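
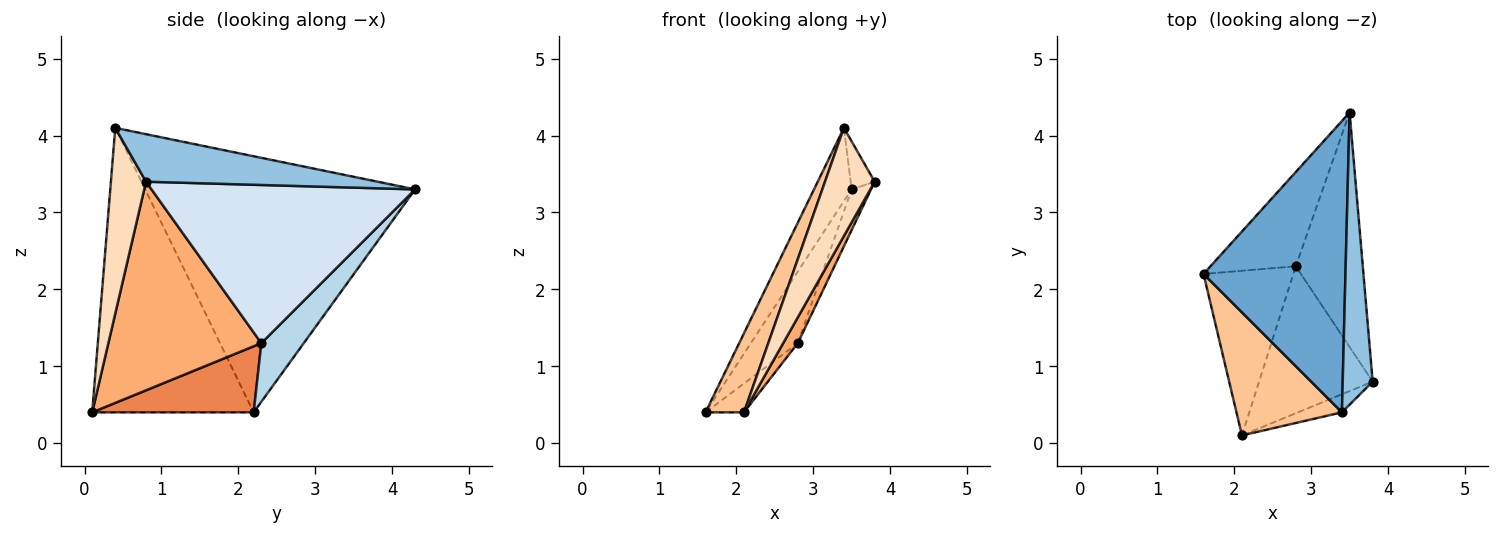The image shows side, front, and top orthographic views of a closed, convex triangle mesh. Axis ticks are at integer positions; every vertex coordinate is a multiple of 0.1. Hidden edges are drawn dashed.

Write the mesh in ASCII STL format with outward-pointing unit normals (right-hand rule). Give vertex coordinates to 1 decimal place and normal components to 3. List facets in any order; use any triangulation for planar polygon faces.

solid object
 facet normal -0.868 0.121 0.481
  outer loop
   vertex 3.4 0.4 4.1
   vertex 3.5 4.3 3.3
   vertex 1.6 2.2 0.4
  endloop
 endfacet
 facet normal 0.843 0.087 0.531
  outer loop
   vertex 3.4 0.4 4.1
   vertex 3.8 0.8 3.4
   vertex 3.5 4.3 3.3
  endloop
 endfacet
 facet normal 0.480 0.531 -0.699
  outer loop
   vertex 2.8 2.3 1.3
   vertex 1.6 2.2 0.4
   vertex 3.5 4.3 3.3
  endloop
 endfacet
 facet normal 0.919 0.068 -0.389
  outer loop
   vertex 2.8 2.3 1.3
   vertex 3.5 4.3 3.3
   vertex 3.8 0.8 3.4
  endloop
 endfacet
 facet normal 0.587 0.140 -0.798
  outer loop
   vertex 2.1 0.1 0.4
   vertex 1.6 2.2 0.4
   vertex 2.8 2.3 1.3
  endloop
 endfacet
 facet normal 0.875 -0.084 -0.476
  outer loop
   vertex 2.1 0.1 0.4
   vertex 2.8 2.3 1.3
   vertex 3.8 0.8 3.4
  endloop
 endfacet
 facet normal -0.915 -0.218 0.339
  outer loop
   vertex 2.1 0.1 0.4
   vertex 3.4 0.4 4.1
   vertex 1.6 2.2 0.4
  endloop
 endfacet
 facet normal 0.572 -0.809 -0.135
  outer loop
   vertex 2.1 0.1 0.4
   vertex 3.8 0.8 3.4
   vertex 3.4 0.4 4.1
  endloop
 endfacet
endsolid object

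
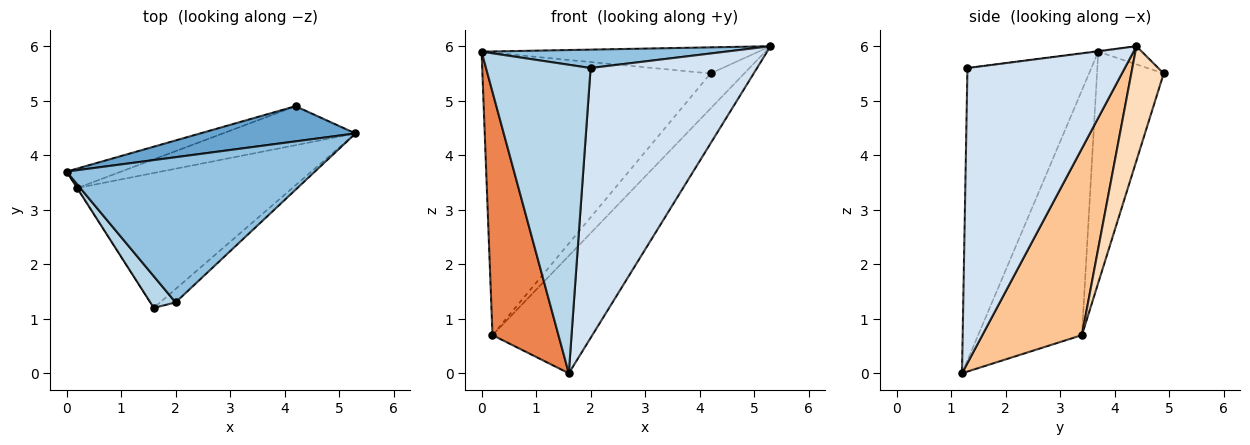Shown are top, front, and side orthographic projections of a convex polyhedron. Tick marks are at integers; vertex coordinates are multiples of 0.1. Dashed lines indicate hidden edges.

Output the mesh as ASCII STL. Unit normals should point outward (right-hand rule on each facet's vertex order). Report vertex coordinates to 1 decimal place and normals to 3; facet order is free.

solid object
 facet normal -0.093 0.594 0.799
  outer loop
   vertex 4.2 4.9 5.5
   vertex 0.0 3.7 5.9
   vertex 5.3 4.4 6.0
  endloop
 endfacet
 facet normal -0.002 -0.126 0.992
  outer loop
   vertex 2.0 1.3 5.6
   vertex 5.3 4.4 6.0
   vertex 0.0 3.7 5.9
  endloop
 endfacet
 facet normal -0.762 -0.644 0.066
  outer loop
   vertex 2.0 1.3 5.6
   vertex 0.0 3.7 5.9
   vertex 1.6 1.2 0.0
  endloop
 endfacet
 facet normal 0.687 -0.726 -0.036
  outer loop
   vertex 2.0 1.3 5.6
   vertex 1.6 1.2 0.0
   vertex 5.3 4.4 6.0
  endloop
 endfacet
 facet normal -0.844 -0.537 -0.002
  outer loop
   vertex 0.2 3.4 0.7
   vertex 1.6 1.2 0.0
   vertex 0.0 3.7 5.9
  endloop
 endfacet
 facet normal -0.280 0.958 -0.066
  outer loop
   vertex 0.2 3.4 0.7
   vertex 0.0 3.7 5.9
   vertex 4.2 4.9 5.5
  endloop
 endfacet
 facet normal 0.548 0.549 -0.631
  outer loop
   vertex 0.2 3.4 0.7
   vertex 5.3 4.4 6.0
   vertex 1.6 1.2 0.0
  endloop
 endfacet
 facet normal 0.540 0.562 -0.626
  outer loop
   vertex 0.2 3.4 0.7
   vertex 4.2 4.9 5.5
   vertex 5.3 4.4 6.0
  endloop
 endfacet
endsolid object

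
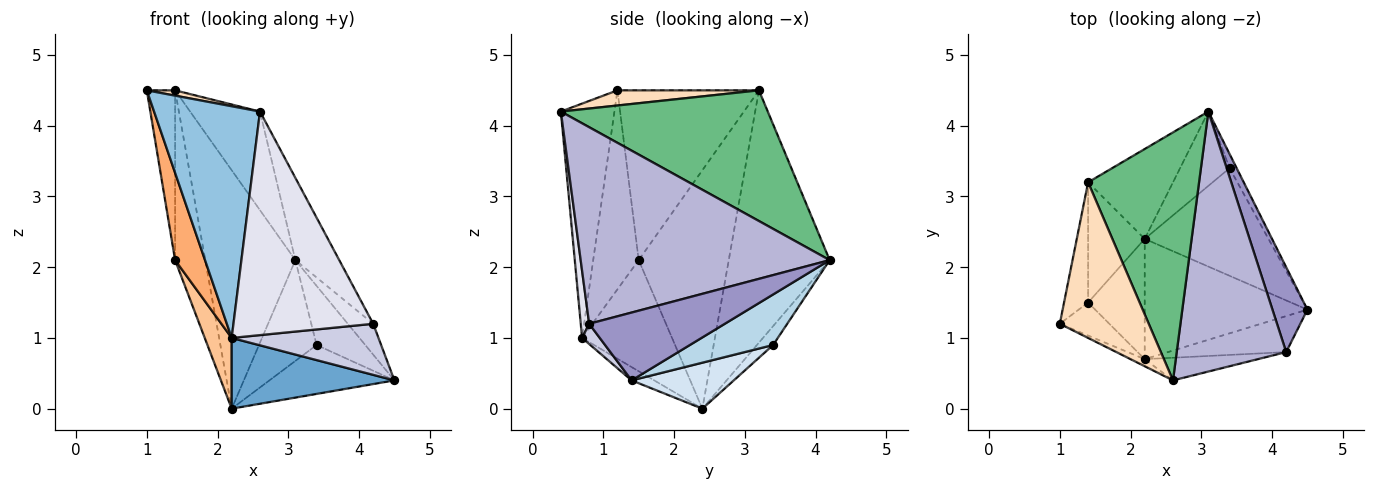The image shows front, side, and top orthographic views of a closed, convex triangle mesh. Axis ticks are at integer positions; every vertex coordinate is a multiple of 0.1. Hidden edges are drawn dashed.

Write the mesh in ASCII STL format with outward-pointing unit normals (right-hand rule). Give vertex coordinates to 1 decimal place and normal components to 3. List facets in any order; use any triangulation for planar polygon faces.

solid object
 facet normal -0.070 -0.506 -0.860
  outer loop
   vertex 2.2 0.7 1.0
   vertex 2.2 2.4 0.0
   vertex 4.5 1.4 0.4
  endloop
 endfacet
 facet normal -0.451 -0.892 -0.027
  outer loop
   vertex 2.6 0.4 4.2
   vertex 1.0 1.2 4.5
   vertex 2.2 0.7 1.0
  endloop
 endfacet
 facet normal 0.857 0.501 -0.120
  outer loop
   vertex 3.4 3.4 0.9
   vertex 3.1 4.2 2.1
   vertex 4.5 1.4 0.4
  endloop
 endfacet
 facet normal 0.320 0.392 -0.862
  outer loop
   vertex 3.4 3.4 0.9
   vertex 4.5 1.4 0.4
   vertex 2.2 2.4 0.0
  endloop
 endfacet
 facet normal -0.220 0.785 -0.579
  outer loop
   vertex 3.4 3.4 0.9
   vertex 2.2 2.4 0.0
   vertex 3.1 4.2 2.1
  endloop
 endfacet
 facet normal -0.818 -0.538 -0.204
  outer loop
   vertex 1.4 1.5 2.1
   vertex 2.2 0.7 1.0
   vertex 1.0 1.2 4.5
  endloop
 endfacet
 facet normal -0.861 -0.258 -0.439
  outer loop
   vertex 1.4 1.5 2.1
   vertex 2.2 2.4 0.0
   vertex 2.2 0.7 1.0
  endloop
 endfacet
 facet normal 0.168 -0.034 0.985
  outer loop
   vertex 1.4 3.2 4.5
   vertex 1.0 1.2 4.5
   vertex 2.6 0.4 4.2
  endloop
 endfacet
 facet normal 0.738 0.249 0.627
  outer loop
   vertex 1.4 3.2 4.5
   vertex 2.6 0.4 4.2
   vertex 3.1 4.2 2.1
  endloop
 endfacet
 facet normal -0.971 0.194 -0.138
  outer loop
   vertex 1.4 3.2 4.5
   vertex 1.4 1.5 2.1
   vertex 1.0 1.2 4.5
  endloop
 endfacet
 facet normal -0.724 0.646 -0.243
  outer loop
   vertex 1.4 3.2 4.5
   vertex 3.1 4.2 2.1
   vertex 2.2 2.4 0.0
  endloop
 endfacet
 facet normal -0.925 0.310 -0.220
  outer loop
   vertex 1.4 3.2 4.5
   vertex 2.2 2.4 0.0
   vertex 1.4 1.5 2.1
  endloop
 endfacet
 facet normal 0.877 0.164 0.452
  outer loop
   vertex 4.2 0.8 1.2
   vertex 4.5 1.4 0.4
   vertex 3.1 4.2 2.1
  endloop
 endfacet
 facet normal 0.864 0.152 0.481
  outer loop
   vertex 4.2 0.8 1.2
   vertex 3.1 4.2 2.1
   vertex 2.6 0.4 4.2
  endloop
 endfacet
 facet normal 0.098 -0.813 -0.573
  outer loop
   vertex 4.2 0.8 1.2
   vertex 2.2 0.7 1.0
   vertex 4.5 1.4 0.4
  endloop
 endfacet
 facet normal 0.060 -0.993 -0.101
  outer loop
   vertex 4.2 0.8 1.2
   vertex 2.6 0.4 4.2
   vertex 2.2 0.7 1.0
  endloop
 endfacet
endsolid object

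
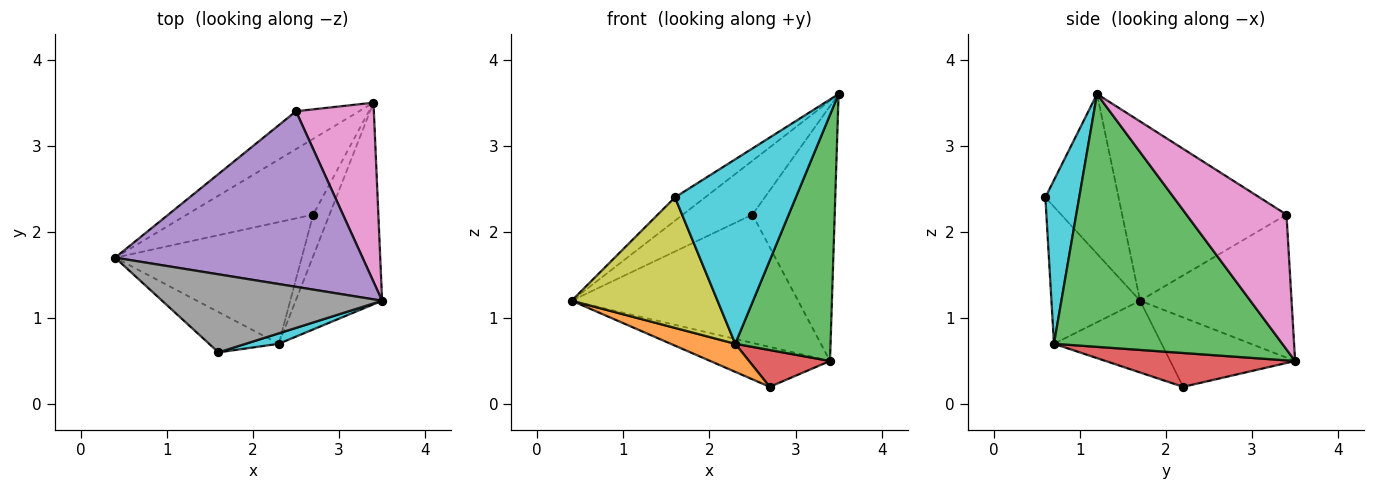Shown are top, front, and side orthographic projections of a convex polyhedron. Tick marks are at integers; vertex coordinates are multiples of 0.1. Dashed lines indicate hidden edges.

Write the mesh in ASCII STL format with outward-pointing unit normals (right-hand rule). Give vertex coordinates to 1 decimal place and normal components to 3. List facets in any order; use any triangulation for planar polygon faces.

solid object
 facet normal -0.437 0.419 -0.796
  outer loop
   vertex 2.7 2.2 0.2
   vertex 0.4 1.7 1.2
   vertex 3.4 3.5 0.5
  endloop
 endfacet
 facet normal -0.351 -0.211 -0.912
  outer loop
   vertex 2.3 0.7 0.7
   vertex 0.4 1.7 1.2
   vertex 2.7 2.2 0.2
  endloop
 endfacet
 facet normal 0.880 -0.367 -0.301
  outer loop
   vertex 2.3 0.7 0.7
   vertex 3.4 3.5 0.5
   vertex 3.5 1.2 3.6
  endloop
 endfacet
 facet normal 0.841 -0.359 -0.405
  outer loop
   vertex 2.3 0.7 0.7
   vertex 2.7 2.2 0.2
   vertex 3.4 3.5 0.5
  endloop
 endfacet
 facet normal -0.569 0.241 0.786
  outer loop
   vertex 2.5 3.4 2.2
   vertex 0.4 1.7 1.2
   vertex 3.5 1.2 3.6
  endloop
 endfacet
 facet normal -0.540 0.807 -0.238
  outer loop
   vertex 2.5 3.4 2.2
   vertex 3.4 3.5 0.5
   vertex 0.4 1.7 1.2
  endloop
 endfacet
 facet normal 0.705 0.580 0.408
  outer loop
   vertex 2.5 3.4 2.2
   vertex 3.5 1.2 3.6
   vertex 3.4 3.5 0.5
  endloop
 endfacet
 facet normal -0.571 0.235 0.787
  outer loop
   vertex 1.6 0.6 2.4
   vertex 3.5 1.2 3.6
   vertex 0.4 1.7 1.2
  endloop
 endfacet
 facet normal -0.502 -0.826 -0.255
  outer loop
   vertex 1.6 0.6 2.4
   vertex 0.4 1.7 1.2
   vertex 2.3 0.7 0.7
  endloop
 endfacet
 facet normal 0.269 -0.962 0.054
  outer loop
   vertex 1.6 0.6 2.4
   vertex 2.3 0.7 0.7
   vertex 3.5 1.2 3.6
  endloop
 endfacet
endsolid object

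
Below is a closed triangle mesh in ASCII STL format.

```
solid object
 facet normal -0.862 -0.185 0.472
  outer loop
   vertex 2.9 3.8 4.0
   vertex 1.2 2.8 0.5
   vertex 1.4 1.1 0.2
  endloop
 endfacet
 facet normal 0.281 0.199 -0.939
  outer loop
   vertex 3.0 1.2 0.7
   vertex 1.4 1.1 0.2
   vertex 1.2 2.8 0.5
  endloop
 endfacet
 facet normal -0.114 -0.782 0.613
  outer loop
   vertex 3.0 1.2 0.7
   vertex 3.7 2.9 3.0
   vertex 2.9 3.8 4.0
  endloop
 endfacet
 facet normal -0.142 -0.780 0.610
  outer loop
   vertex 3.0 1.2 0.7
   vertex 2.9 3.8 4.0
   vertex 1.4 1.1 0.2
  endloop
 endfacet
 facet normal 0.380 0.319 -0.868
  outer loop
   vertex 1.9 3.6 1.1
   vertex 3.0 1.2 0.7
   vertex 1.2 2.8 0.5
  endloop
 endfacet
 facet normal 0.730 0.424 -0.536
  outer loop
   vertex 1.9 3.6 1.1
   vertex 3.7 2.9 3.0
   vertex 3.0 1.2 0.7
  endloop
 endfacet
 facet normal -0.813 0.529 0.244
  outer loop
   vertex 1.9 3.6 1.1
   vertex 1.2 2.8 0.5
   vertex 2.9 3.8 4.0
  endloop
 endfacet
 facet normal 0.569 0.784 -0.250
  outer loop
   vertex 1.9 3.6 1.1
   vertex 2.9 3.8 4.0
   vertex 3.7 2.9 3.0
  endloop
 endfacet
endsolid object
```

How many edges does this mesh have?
12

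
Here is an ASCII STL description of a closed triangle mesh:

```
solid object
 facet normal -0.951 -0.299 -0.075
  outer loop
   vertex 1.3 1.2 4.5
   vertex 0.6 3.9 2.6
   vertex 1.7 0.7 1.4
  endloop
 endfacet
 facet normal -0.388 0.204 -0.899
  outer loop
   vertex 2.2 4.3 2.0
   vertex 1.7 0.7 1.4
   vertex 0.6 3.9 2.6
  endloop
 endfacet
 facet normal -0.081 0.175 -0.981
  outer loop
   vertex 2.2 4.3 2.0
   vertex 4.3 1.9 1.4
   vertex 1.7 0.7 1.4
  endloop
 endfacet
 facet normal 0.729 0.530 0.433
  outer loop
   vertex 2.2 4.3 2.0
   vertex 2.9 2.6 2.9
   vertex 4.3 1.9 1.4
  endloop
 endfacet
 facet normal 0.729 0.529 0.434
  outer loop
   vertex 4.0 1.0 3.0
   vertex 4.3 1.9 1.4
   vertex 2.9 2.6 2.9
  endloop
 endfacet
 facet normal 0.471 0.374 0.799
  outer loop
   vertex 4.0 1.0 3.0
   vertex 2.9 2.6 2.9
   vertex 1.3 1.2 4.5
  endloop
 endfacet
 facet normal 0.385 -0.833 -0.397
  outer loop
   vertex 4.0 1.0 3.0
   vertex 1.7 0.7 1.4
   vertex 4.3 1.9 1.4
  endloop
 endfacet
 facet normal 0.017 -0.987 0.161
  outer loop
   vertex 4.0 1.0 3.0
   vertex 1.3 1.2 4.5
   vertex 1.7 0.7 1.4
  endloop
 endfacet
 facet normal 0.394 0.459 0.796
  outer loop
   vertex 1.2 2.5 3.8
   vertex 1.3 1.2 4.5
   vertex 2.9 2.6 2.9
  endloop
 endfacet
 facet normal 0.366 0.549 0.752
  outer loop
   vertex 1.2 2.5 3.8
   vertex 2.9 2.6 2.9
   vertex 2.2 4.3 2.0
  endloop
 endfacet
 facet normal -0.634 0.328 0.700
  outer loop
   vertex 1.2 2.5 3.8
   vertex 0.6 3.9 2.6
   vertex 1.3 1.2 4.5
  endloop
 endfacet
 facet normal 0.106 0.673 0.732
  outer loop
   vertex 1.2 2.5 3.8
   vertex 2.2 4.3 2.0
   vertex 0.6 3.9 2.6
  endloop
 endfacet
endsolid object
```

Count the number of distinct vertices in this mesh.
8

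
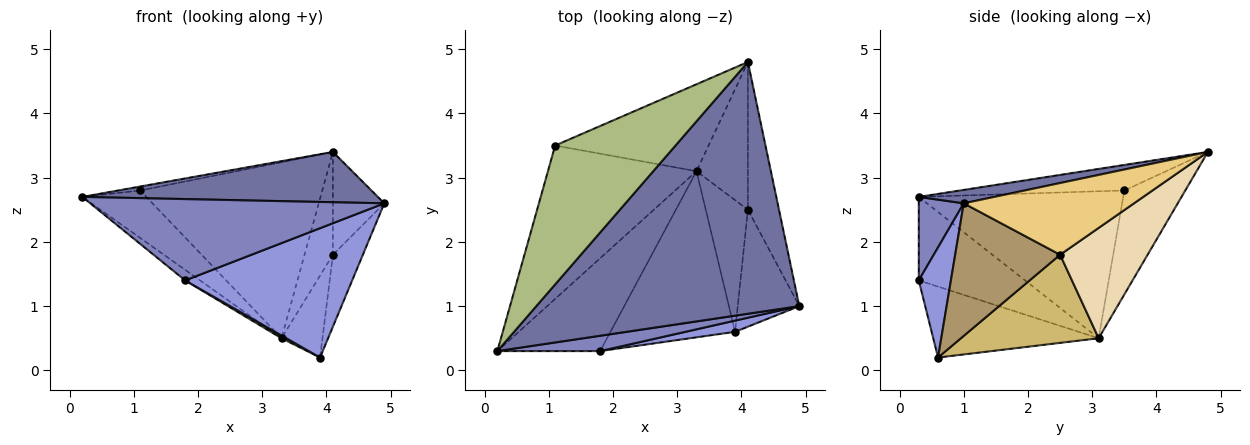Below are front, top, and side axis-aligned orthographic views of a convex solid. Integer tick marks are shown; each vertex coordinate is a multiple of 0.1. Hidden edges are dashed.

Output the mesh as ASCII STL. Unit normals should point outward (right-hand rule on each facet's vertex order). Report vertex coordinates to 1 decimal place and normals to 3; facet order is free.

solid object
 facet normal 0.050 -0.196 0.979
  outer loop
   vertex 4.1 4.8 3.4
   vertex 0.2 0.3 2.7
   vertex 4.9 1.0 2.6
  endloop
 endfacet
 facet normal 0.149 -0.972 0.183
  outer loop
   vertex 1.8 0.3 1.4
   vertex 4.9 1.0 2.6
   vertex 0.2 0.3 2.7
  endloop
 endfacet
 facet normal 0.188 -0.978 0.085
  outer loop
   vertex 1.8 0.3 1.4
   vertex 3.9 0.6 0.2
   vertex 4.9 1.0 2.6
  endloop
 endfacet
 facet normal -0.628 0.088 -0.773
  outer loop
   vertex 1.8 0.3 1.4
   vertex 0.2 0.3 2.7
   vertex 3.3 3.1 0.5
  endloop
 endfacet
 facet normal -0.495 -0.014 -0.869
  outer loop
   vertex 1.8 0.3 1.4
   vertex 3.3 3.1 0.5
   vertex 3.9 0.6 0.2
  endloop
 endfacet
 facet normal -0.208 0.028 0.978
  outer loop
   vertex 1.1 3.5 2.8
   vertex 0.2 0.3 2.7
   vertex 4.1 4.8 3.4
  endloop
 endfacet
 facet normal -0.687 0.215 -0.694
  outer loop
   vertex 1.1 3.5 2.8
   vertex 3.3 3.1 0.5
   vertex 0.2 0.3 2.7
  endloop
 endfacet
 facet normal -0.287 0.859 -0.424
  outer loop
   vertex 1.1 3.5 2.8
   vertex 4.1 4.8 3.4
   vertex 3.3 3.1 0.5
  endloop
 endfacet
 facet normal 0.878 0.251 -0.408
  outer loop
   vertex 4.1 2.5 1.8
   vertex 4.9 1.0 2.6
   vertex 3.9 0.6 0.2
  endloop
 endfacet
 facet normal 0.871 0.259 -0.417
  outer loop
   vertex 4.1 2.5 1.8
   vertex 3.9 0.6 0.2
   vertex 3.3 3.1 0.5
  endloop
 endfacet
 facet normal 0.884 0.267 -0.384
  outer loop
   vertex 4.1 2.5 1.8
   vertex 4.1 4.8 3.4
   vertex 4.9 1.0 2.6
  endloop
 endfacet
 facet normal 0.870 0.282 -0.405
  outer loop
   vertex 4.1 2.5 1.8
   vertex 3.3 3.1 0.5
   vertex 4.1 4.8 3.4
  endloop
 endfacet
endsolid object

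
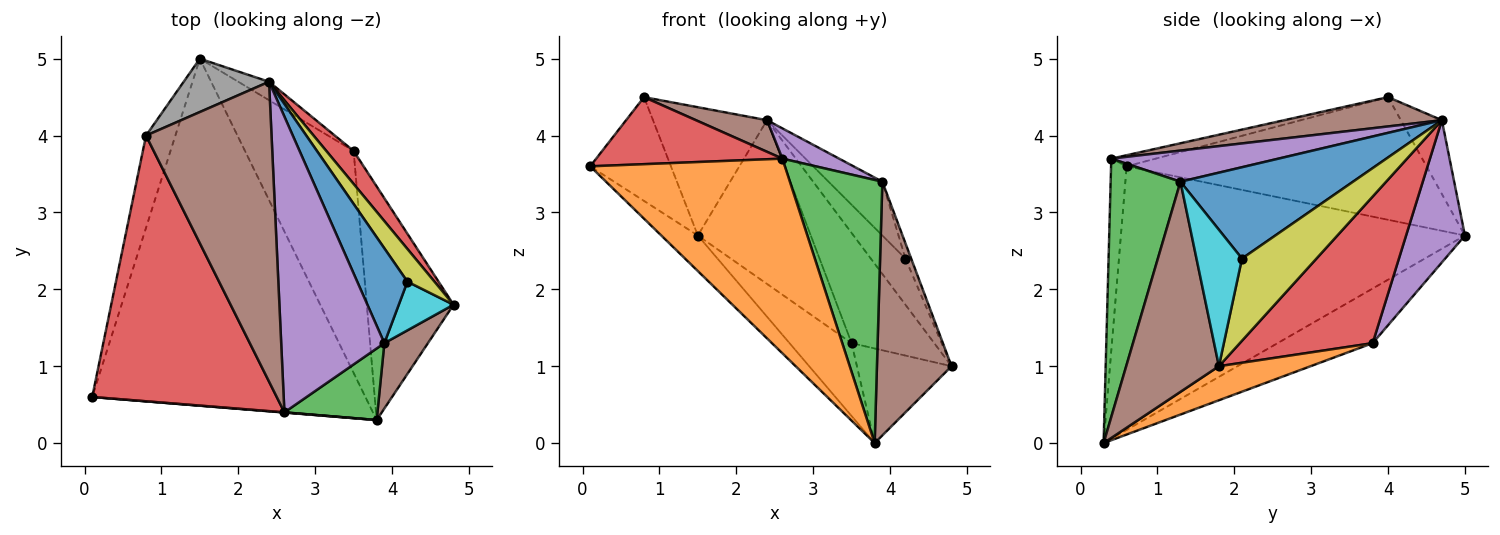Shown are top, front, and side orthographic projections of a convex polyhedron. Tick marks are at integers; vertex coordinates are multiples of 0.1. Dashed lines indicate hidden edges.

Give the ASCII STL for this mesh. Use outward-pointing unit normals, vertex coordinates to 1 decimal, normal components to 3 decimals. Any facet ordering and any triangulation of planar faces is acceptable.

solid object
 facet normal -0.692 0.073 -0.718
  outer loop
   vertex 3.8 0.3 0.0
   vertex 0.1 0.6 3.6
   vertex 1.5 5.0 2.7
  endloop
 endfacet
 facet normal 0.342 0.353 -0.871
  outer loop
   vertex 3.5 3.8 1.3
   vertex 4.8 1.8 1.0
   vertex 3.8 0.3 0.0
  endloop
 endfacet
 facet normal -0.431 0.281 -0.857
  outer loop
   vertex 3.5 3.8 1.3
   vertex 3.8 0.3 0.0
   vertex 1.5 5.0 2.7
  endloop
 endfacet
 facet normal 0.839 0.522 0.156
  outer loop
   vertex 3.5 3.8 1.3
   vertex 2.4 4.7 4.2
   vertex 4.8 1.8 1.0
  endloop
 endfacet
 facet normal 0.460 0.882 -0.099
  outer loop
   vertex 3.5 3.8 1.3
   vertex 1.5 5.0 2.7
   vertex 2.4 4.7 4.2
  endloop
 endfacet
 facet normal 0.769 -0.619 0.159
  outer loop
   vertex 3.9 1.3 3.4
   vertex 3.8 0.3 0.0
   vertex 4.8 1.8 1.0
  endloop
 endfacet
 facet normal -0.941 0.253 -0.225
  outer loop
   vertex 0.8 4.0 4.5
   vertex 1.5 5.0 2.7
   vertex 0.1 0.6 3.6
  endloop
 endfacet
 facet normal -0.315 0.876 0.364
  outer loop
   vertex 0.8 4.0 4.5
   vertex 2.4 4.7 4.2
   vertex 1.5 5.0 2.7
  endloop
 endfacet
 facet normal 0.869 0.404 0.286
  outer loop
   vertex 4.2 2.1 2.4
   vertex 4.8 1.8 1.0
   vertex 2.4 4.7 4.2
  endloop
 endfacet
 facet normal 0.922 0.117 0.370
  outer loop
   vertex 4.2 2.1 2.4
   vertex 3.9 1.3 3.4
   vertex 4.8 1.8 1.0
  endloop
 endfacet
 facet normal 0.845 0.264 0.465
  outer loop
   vertex 4.2 2.1 2.4
   vertex 2.4 4.7 4.2
   vertex 3.9 1.3 3.4
  endloop
 endfacet
 facet normal -0.080 -0.997 0.001
  outer loop
   vertex 2.6 0.4 3.7
   vertex 0.1 0.6 3.6
   vertex 3.8 0.3 0.0
  endloop
 endfacet
 facet normal 0.589 -0.780 0.212
  outer loop
   vertex 2.6 0.4 3.7
   vertex 3.8 0.3 0.0
   vertex 3.9 1.3 3.4
  endloop
 endfacet
 facet normal -0.058 -0.244 0.968
  outer loop
   vertex 2.6 0.4 3.7
   vertex 0.8 4.0 4.5
   vertex 0.1 0.6 3.6
  endloop
 endfacet
 facet normal 0.287 -0.097 0.953
  outer loop
   vertex 2.6 0.4 3.7
   vertex 3.9 1.3 3.4
   vertex 2.4 4.7 4.2
  endloop
 endfacet
 facet normal 0.226 -0.102 0.969
  outer loop
   vertex 2.6 0.4 3.7
   vertex 2.4 4.7 4.2
   vertex 0.8 4.0 4.5
  endloop
 endfacet
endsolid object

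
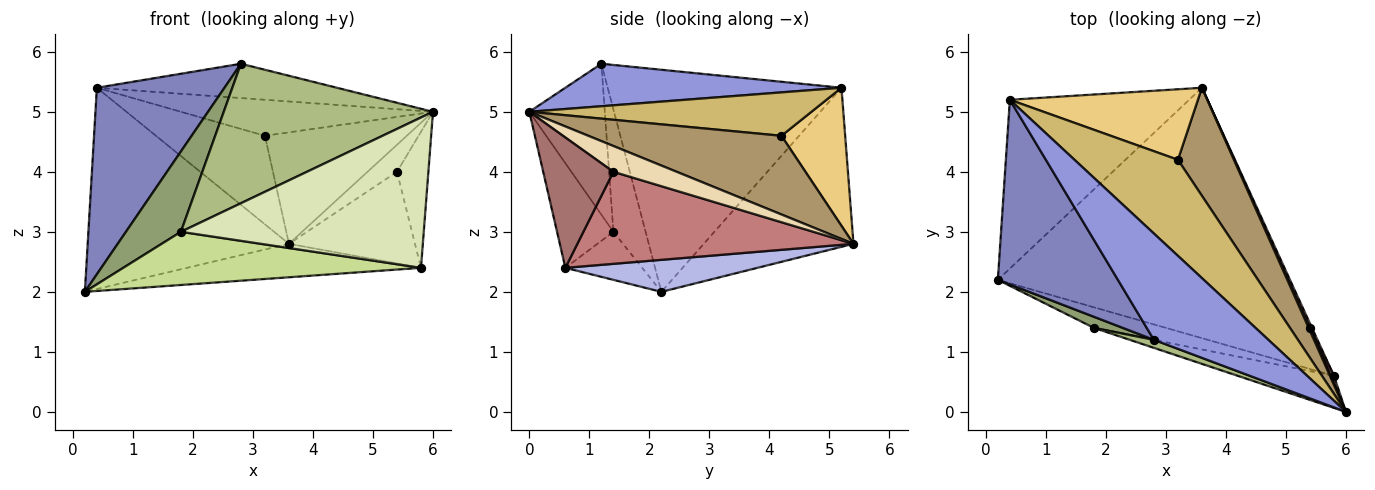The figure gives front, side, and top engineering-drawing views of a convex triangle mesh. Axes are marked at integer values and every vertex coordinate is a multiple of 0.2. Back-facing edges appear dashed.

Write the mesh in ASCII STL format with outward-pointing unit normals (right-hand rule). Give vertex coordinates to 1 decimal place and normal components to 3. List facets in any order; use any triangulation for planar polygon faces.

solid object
 facet normal -0.495 0.666 -0.558
  outer loop
   vertex 0.4 5.2 5.4
   vertex 3.6 5.4 2.8
   vertex 0.2 2.2 2.0
  endloop
 endfacet
 facet normal -0.793 -0.433 0.429
  outer loop
   vertex 0.4 5.2 5.4
   vertex 0.2 2.2 2.0
   vertex 2.8 1.2 5.8
  endloop
 endfacet
 facet normal 0.333 0.289 0.897
  outer loop
   vertex 0.4 5.2 5.4
   vertex 2.8 1.2 5.8
   vertex 6.0 0.0 5.0
  endloop
 endfacet
 facet normal 0.108 0.132 -0.985
  outer loop
   vertex 5.8 0.6 2.4
   vertex 0.2 2.2 2.0
   vertex 3.6 5.4 2.8
  endloop
 endfacet
 facet normal -0.502 -0.857 0.118
  outer loop
   vertex 1.8 1.4 3.0
   vertex 2.8 1.2 5.8
   vertex 0.2 2.2 2.0
  endloop
 endfacet
 facet normal -0.339 -0.939 0.054
  outer loop
   vertex 1.8 1.4 3.0
   vertex 6.0 0.0 5.0
   vertex 2.8 1.2 5.8
  endloop
 endfacet
 facet normal -0.234 -0.907 -0.351
  outer loop
   vertex 1.8 1.4 3.0
   vertex 0.2 2.2 2.0
   vertex 5.8 0.6 2.4
  endloop
 endfacet
 facet normal -0.221 -0.954 -0.203
  outer loop
   vertex 1.8 1.4 3.0
   vertex 5.8 0.6 2.4
   vertex 6.0 0.0 5.0
  endloop
 endfacet
 facet normal 0.699 0.513 0.498
  outer loop
   vertex 3.2 4.2 4.6
   vertex 6.0 0.0 5.0
   vertex 3.6 5.4 2.8
  endloop
 endfacet
 facet normal 0.366 0.327 0.871
  outer loop
   vertex 3.2 4.2 4.6
   vertex 0.4 5.2 5.4
   vertex 6.0 0.0 5.0
  endloop
 endfacet
 facet normal 0.416 0.711 0.567
  outer loop
   vertex 3.2 4.2 4.6
   vertex 3.6 5.4 2.8
   vertex 0.4 5.2 5.4
  endloop
 endfacet
 facet normal 0.906 0.422 0.047
  outer loop
   vertex 5.4 1.4 4.0
   vertex 3.6 5.4 2.8
   vertex 6.0 0.0 5.0
  endloop
 endfacet
 facet normal 0.913 0.408 0.024
  outer loop
   vertex 5.4 1.4 4.0
   vertex 6.0 0.0 5.0
   vertex 5.8 0.6 2.4
  endloop
 endfacet
 facet normal 0.910 0.415 0.020
  outer loop
   vertex 5.4 1.4 4.0
   vertex 5.8 0.6 2.4
   vertex 3.6 5.4 2.8
  endloop
 endfacet
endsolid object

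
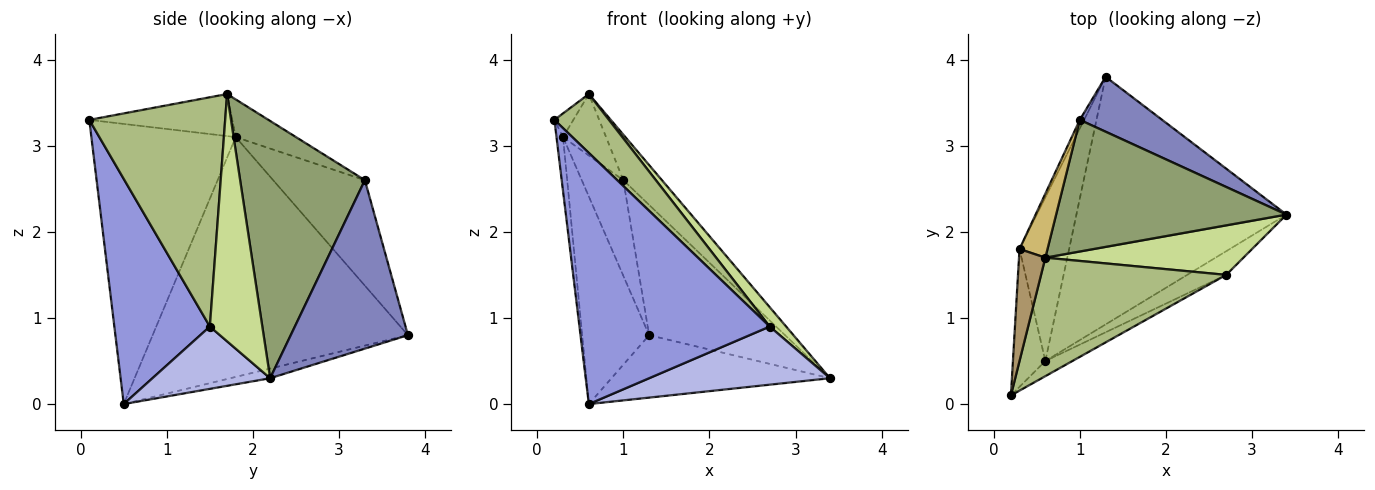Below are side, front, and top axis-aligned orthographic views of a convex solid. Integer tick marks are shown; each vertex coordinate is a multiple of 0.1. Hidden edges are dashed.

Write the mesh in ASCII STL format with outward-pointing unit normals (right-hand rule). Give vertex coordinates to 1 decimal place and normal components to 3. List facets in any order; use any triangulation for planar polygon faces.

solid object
 facet normal -0.045 0.244 -0.969
  outer loop
   vertex 0.6 0.5 0.0
   vertex 1.3 3.8 0.8
   vertex 3.4 2.2 0.3
  endloop
 endfacet
 facet normal 0.622 0.721 0.304
  outer loop
   vertex 1.0 3.3 2.6
   vertex 3.4 2.2 0.3
   vertex 1.3 3.8 0.8
  endloop
 endfacet
 facet normal 0.448 -0.892 -0.054
  outer loop
   vertex 2.7 1.5 0.9
   vertex 0.2 0.1 3.3
   vertex 0.6 0.5 0.0
  endloop
 endfacet
 facet normal 0.516 -0.793 -0.323
  outer loop
   vertex 2.7 1.5 0.9
   vertex 0.6 0.5 0.0
   vertex 3.4 2.2 0.3
  endloop
 endfacet
 facet normal 0.726 0.225 0.650
  outer loop
   vertex 0.6 1.7 3.6
   vertex 3.4 2.2 0.3
   vertex 1.0 3.3 2.6
  endloop
 endfacet
 facet normal 0.743 -0.298 0.600
  outer loop
   vertex 0.6 1.7 3.6
   vertex 0.2 0.1 3.3
   vertex 2.7 1.5 0.9
  endloop
 endfacet
 facet normal 0.758 -0.238 0.607
  outer loop
   vertex 0.6 1.7 3.6
   vertex 2.7 1.5 0.9
   vertex 3.4 2.2 0.3
  endloop
 endfacet
 facet normal -0.992 0.045 -0.115
  outer loop
   vertex 0.3 1.8 3.1
   vertex 0.6 0.5 0.0
   vertex 0.2 0.1 3.3
  endloop
 endfacet
 facet normal -0.842 0.112 0.528
  outer loop
   vertex 0.3 1.8 3.1
   vertex 0.2 0.1 3.3
   vertex 0.6 1.7 3.6
  endloop
 endfacet
 facet normal -0.696 0.497 0.517
  outer loop
   vertex 0.3 1.8 3.1
   vertex 0.6 1.7 3.6
   vertex 1.0 3.3 2.6
  endloop
 endfacet
 facet normal -0.949 0.249 -0.196
  outer loop
   vertex 0.3 1.8 3.1
   vertex 1.3 3.8 0.8
   vertex 0.6 0.5 0.0
  endloop
 endfacet
 facet normal -0.910 0.412 -0.037
  outer loop
   vertex 0.3 1.8 3.1
   vertex 1.0 3.3 2.6
   vertex 1.3 3.8 0.8
  endloop
 endfacet
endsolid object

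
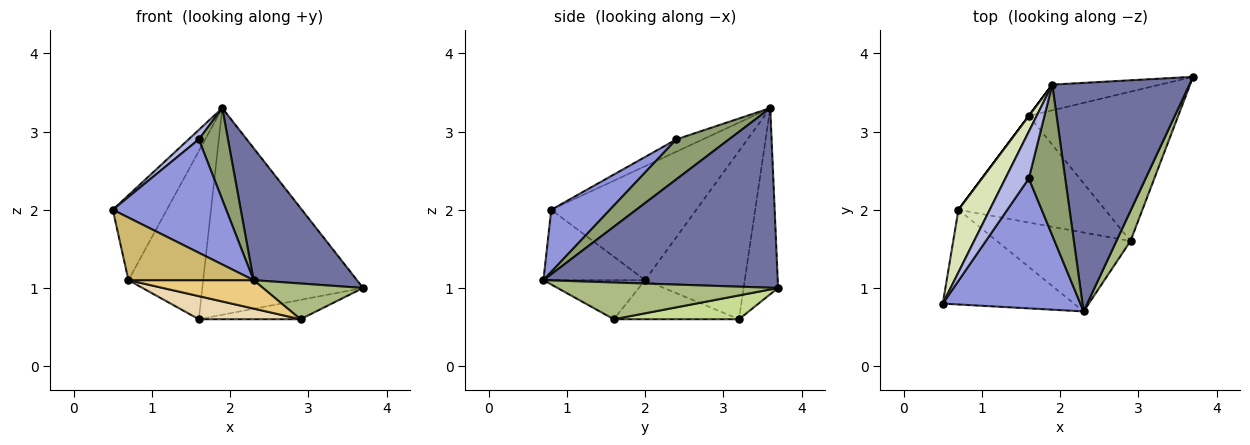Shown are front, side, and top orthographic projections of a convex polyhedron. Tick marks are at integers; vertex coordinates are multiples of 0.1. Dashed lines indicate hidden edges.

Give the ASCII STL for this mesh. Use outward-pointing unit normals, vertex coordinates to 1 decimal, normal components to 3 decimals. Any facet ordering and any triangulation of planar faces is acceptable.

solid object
 facet normal 0.750 -0.331 0.573
  outer loop
   vertex 1.9 3.6 3.3
   vertex 2.3 0.7 1.1
   vertex 3.7 3.7 1.0
  endloop
 endfacet
 facet normal -0.208 0.971 -0.121
  outer loop
   vertex 1.6 3.2 0.6
   vertex 1.9 3.6 3.3
   vertex 3.7 3.7 1.0
  endloop
 endfacet
 facet normal 0.322 -0.623 0.713
  outer loop
   vertex 1.6 2.4 2.9
   vertex 0.5 0.8 2.0
   vertex 2.3 0.7 1.1
  endloop
 endfacet
 facet normal -0.457 -0.176 0.872
  outer loop
   vertex 1.6 2.4 2.9
   vertex 1.9 3.6 3.3
   vertex 0.5 0.8 2.0
  endloop
 endfacet
 facet normal 0.684 -0.379 0.624
  outer loop
   vertex 1.6 2.4 2.9
   vertex 2.3 0.7 1.1
   vertex 1.9 3.6 3.3
  endloop
 endfacet
 facet normal 0.860 -0.390 0.329
  outer loop
   vertex 2.9 1.6 0.6
   vertex 3.7 3.7 1.0
   vertex 2.3 0.7 1.1
  endloop
 endfacet
 facet normal 0.156 0.127 -0.980
  outer loop
   vertex 2.9 1.6 0.6
   vertex 1.6 3.2 0.6
   vertex 3.7 3.7 1.0
  endloop
 endfacet
 facet normal -0.908 0.338 0.249
  outer loop
   vertex 0.7 2.0 1.1
   vertex 0.5 0.8 2.0
   vertex 1.9 3.6 3.3
  endloop
 endfacet
 facet normal -0.800 0.600 0.000
  outer loop
   vertex 0.7 2.0 1.1
   vertex 1.9 3.6 3.3
   vertex 1.6 3.2 0.6
  endloop
 endfacet
 facet normal -0.409 -0.503 -0.762
  outer loop
   vertex 0.7 2.0 1.1
   vertex 2.3 0.7 1.1
   vertex 0.5 0.8 2.0
  endloop
 endfacet
 facet normal -0.266 -0.327 -0.907
  outer loop
   vertex 0.7 2.0 1.1
   vertex 2.9 1.6 0.6
   vertex 2.3 0.7 1.1
  endloop
 endfacet
 facet normal -0.252 -0.205 -0.946
  outer loop
   vertex 0.7 2.0 1.1
   vertex 1.6 3.2 0.6
   vertex 2.9 1.6 0.6
  endloop
 endfacet
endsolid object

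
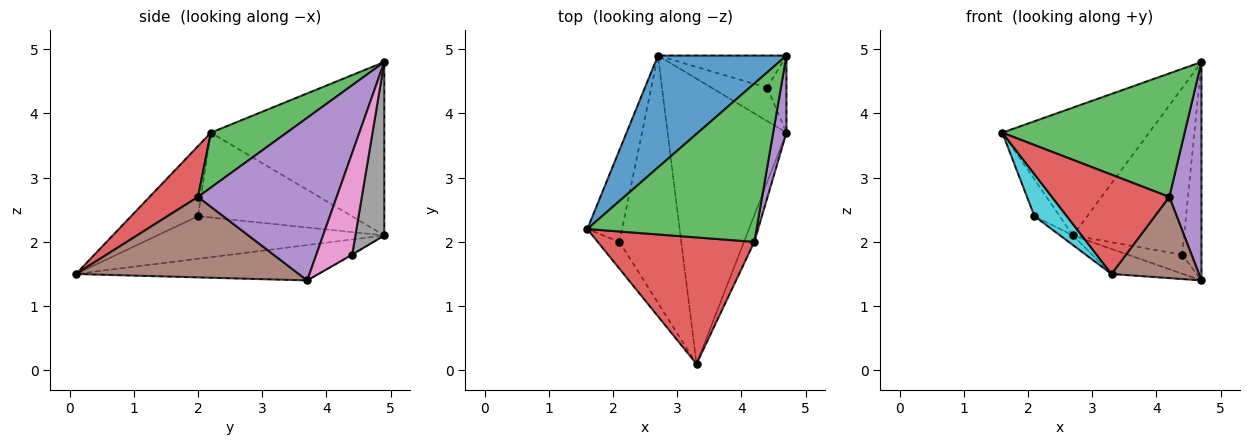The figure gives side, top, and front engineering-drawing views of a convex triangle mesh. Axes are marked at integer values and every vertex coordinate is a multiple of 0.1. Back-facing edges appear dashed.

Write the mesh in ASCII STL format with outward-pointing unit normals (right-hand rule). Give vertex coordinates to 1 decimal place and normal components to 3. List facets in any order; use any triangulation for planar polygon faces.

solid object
 facet normal -0.664 0.562 0.492
  outer loop
   vertex 2.7 4.9 2.1
   vertex 1.6 2.2 3.7
   vertex 4.7 4.9 4.8
  endloop
 endfacet
 facet normal -0.284 0.084 -0.955
  outer loop
   vertex 2.7 4.9 2.1
   vertex 4.7 3.7 1.4
   vertex 3.3 0.1 1.5
  endloop
 endfacet
 facet normal 0.248 -0.596 0.764
  outer loop
   vertex 4.2 2.0 2.7
   vertex 4.7 4.9 4.8
   vertex 1.6 2.2 3.7
  endloop
 endfacet
 facet normal 0.247 -0.598 0.762
  outer loop
   vertex 4.2 2.0 2.7
   vertex 1.6 2.2 3.7
   vertex 3.3 0.1 1.5
  endloop
 endfacet
 facet normal 0.971 -0.225 0.079
  outer loop
   vertex 4.2 2.0 2.7
   vertex 4.7 3.7 1.4
   vertex 4.7 4.9 4.8
  endloop
 endfacet
 facet normal 0.924 -0.363 -0.119
  outer loop
   vertex 4.2 2.0 2.7
   vertex 3.3 0.1 1.5
   vertex 4.7 3.7 1.4
  endloop
 endfacet
 facet normal 0.869 0.467 -0.165
  outer loop
   vertex 4.4 4.4 1.8
   vertex 4.7 4.9 4.8
   vertex 4.7 3.7 1.4
  endloop
 endfacet
 facet normal 0.247 0.951 -0.183
  outer loop
   vertex 4.4 4.4 1.8
   vertex 2.7 4.9 2.1
   vertex 4.7 4.9 4.8
  endloop
 endfacet
 facet normal -0.008 0.493 -0.870
  outer loop
   vertex 4.4 4.4 1.8
   vertex 4.7 3.7 1.4
   vertex 2.7 4.9 2.1
  endloop
 endfacet
 facet normal -0.867 -0.420 -0.269
  outer loop
   vertex 2.1 2.0 2.4
   vertex 3.3 0.1 1.5
   vertex 1.6 2.2 3.7
  endloop
 endfacet
 facet normal -0.915 0.150 -0.375
  outer loop
   vertex 2.1 2.0 2.4
   vertex 1.6 2.2 3.7
   vertex 2.7 4.9 2.1
  endloop
 endfacet
 facet normal -0.567 0.032 -0.823
  outer loop
   vertex 2.1 2.0 2.4
   vertex 2.7 4.9 2.1
   vertex 3.3 0.1 1.5
  endloop
 endfacet
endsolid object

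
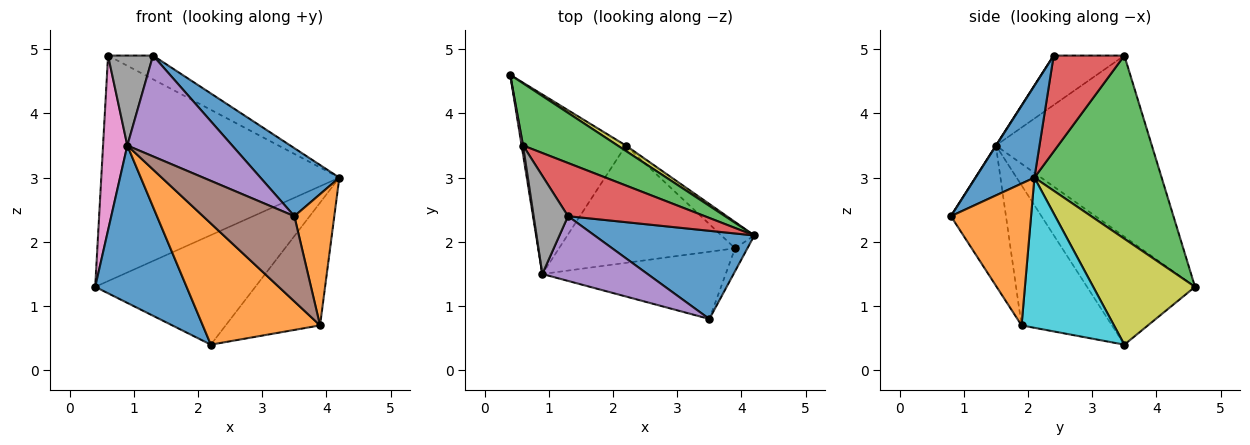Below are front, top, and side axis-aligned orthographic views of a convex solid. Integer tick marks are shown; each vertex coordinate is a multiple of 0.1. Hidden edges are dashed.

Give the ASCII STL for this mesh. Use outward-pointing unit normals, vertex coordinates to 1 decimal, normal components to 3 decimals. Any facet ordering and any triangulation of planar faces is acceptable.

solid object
 facet normal 0.415 -0.556 0.721
  outer loop
   vertex 1.3 2.4 4.9
   vertex 3.5 0.8 2.4
   vertex 4.2 2.1 3.0
  endloop
 endfacet
 facet normal 0.892 -0.445 -0.078
  outer loop
   vertex 3.9 1.9 0.7
   vertex 4.2 2.1 3.0
   vertex 3.5 0.8 2.4
  endloop
 endfacet
 facet normal 0.458 0.857 0.236
  outer loop
   vertex 0.6 3.5 4.9
   vertex 4.2 2.1 3.0
   vertex 0.4 4.6 1.3
  endloop
 endfacet
 facet normal 0.539 0.343 0.769
  outer loop
   vertex 0.6 3.5 4.9
   vertex 1.3 2.4 4.9
   vertex 4.2 2.1 3.0
  endloop
 endfacet
 facet normal 0.002 -0.841 0.540
  outer loop
   vertex 0.9 1.5 3.5
   vertex 3.5 0.8 2.4
   vertex 1.3 2.4 4.9
  endloop
 endfacet
 facet normal -0.428 -0.710 -0.560
  outer loop
   vertex 0.9 1.5 3.5
   vertex 3.9 1.9 0.7
   vertex 3.5 0.8 2.4
  endloop
 endfacet
 facet normal -0.988 -0.154 0.008
  outer loop
   vertex 0.9 1.5 3.5
   vertex 0.6 3.5 4.9
   vertex 0.4 4.6 1.3
  endloop
 endfacet
 facet normal -0.728 -0.463 0.506
  outer loop
   vertex 0.9 1.5 3.5
   vertex 1.3 2.4 4.9
   vertex 0.6 3.5 4.9
  endloop
 endfacet
 facet normal 0.536 0.843 0.042
  outer loop
   vertex 2.2 3.5 0.4
   vertex 0.4 4.6 1.3
   vertex 4.2 2.1 3.0
  endloop
 endfacet
 facet normal 0.691 0.706 -0.152
  outer loop
   vertex 2.2 3.5 0.4
   vertex 4.2 2.1 3.0
   vertex 3.9 1.9 0.7
  endloop
 endfacet
 facet normal -0.614 -0.520 -0.593
  outer loop
   vertex 2.2 3.5 0.4
   vertex 0.9 1.5 3.5
   vertex 0.4 4.6 1.3
  endloop
 endfacet
 facet normal -0.484 -0.629 -0.609
  outer loop
   vertex 2.2 3.5 0.4
   vertex 3.9 1.9 0.7
   vertex 0.9 1.5 3.5
  endloop
 endfacet
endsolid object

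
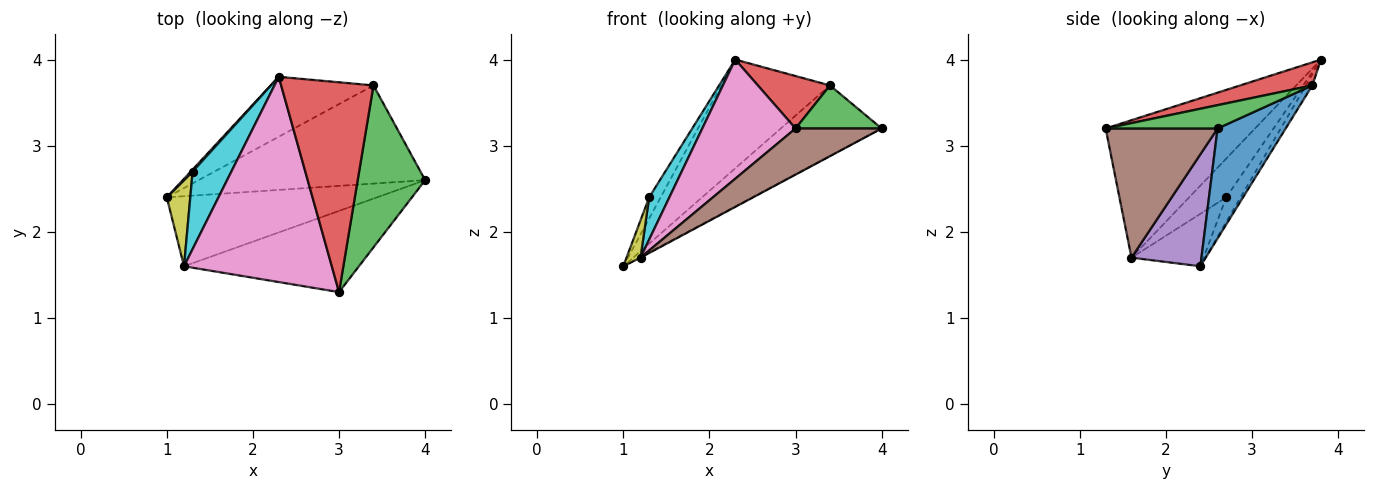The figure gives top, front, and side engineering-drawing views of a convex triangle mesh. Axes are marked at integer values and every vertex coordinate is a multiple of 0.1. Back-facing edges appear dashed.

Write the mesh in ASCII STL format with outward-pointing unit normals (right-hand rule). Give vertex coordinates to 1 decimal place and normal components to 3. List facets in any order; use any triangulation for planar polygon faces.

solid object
 facet normal 0.367 0.543 -0.755
  outer loop
   vertex 3.4 3.7 3.7
   vertex 4.0 2.6 3.2
   vertex 1.0 2.4 1.6
  endloop
 endfacet
 facet normal -0.052 0.875 -0.482
  outer loop
   vertex 3.4 3.7 3.7
   vertex 1.0 2.4 1.6
   vertex 2.3 3.8 4.0
  endloop
 endfacet
 facet normal 0.317 -0.244 0.917
  outer loop
   vertex 3.4 3.7 3.7
   vertex 3.0 1.3 3.2
   vertex 4.0 2.6 3.2
  endloop
 endfacet
 facet normal 0.236 -0.236 0.943
  outer loop
   vertex 3.4 3.7 3.7
   vertex 2.3 3.8 4.0
   vertex 3.0 1.3 3.2
  endloop
 endfacet
 facet normal 0.470 0.007 -0.883
  outer loop
   vertex 1.2 1.6 1.7
   vertex 1.0 2.4 1.6
   vertex 4.0 2.6 3.2
  endloop
 endfacet
 facet normal 0.540 -0.416 -0.732
  outer loop
   vertex 1.2 1.6 1.7
   vertex 4.0 2.6 3.2
   vertex 3.0 1.3 3.2
  endloop
 endfacet
 facet normal -0.627 -0.391 0.674
  outer loop
   vertex 1.2 1.6 1.7
   vertex 3.0 1.3 3.2
   vertex 2.3 3.8 4.0
  endloop
 endfacet
 facet normal -0.780 0.624 0.058
  outer loop
   vertex 1.3 2.7 2.4
   vertex 2.3 3.8 4.0
   vertex 1.0 2.4 1.6
  endloop
 endfacet
 facet normal -0.899 -0.174 0.402
  outer loop
   vertex 1.3 2.7 2.4
   vertex 1.0 2.4 1.6
   vertex 1.2 1.6 1.7
  endloop
 endfacet
 facet normal -0.660 -0.360 0.660
  outer loop
   vertex 1.3 2.7 2.4
   vertex 1.2 1.6 1.7
   vertex 2.3 3.8 4.0
  endloop
 endfacet
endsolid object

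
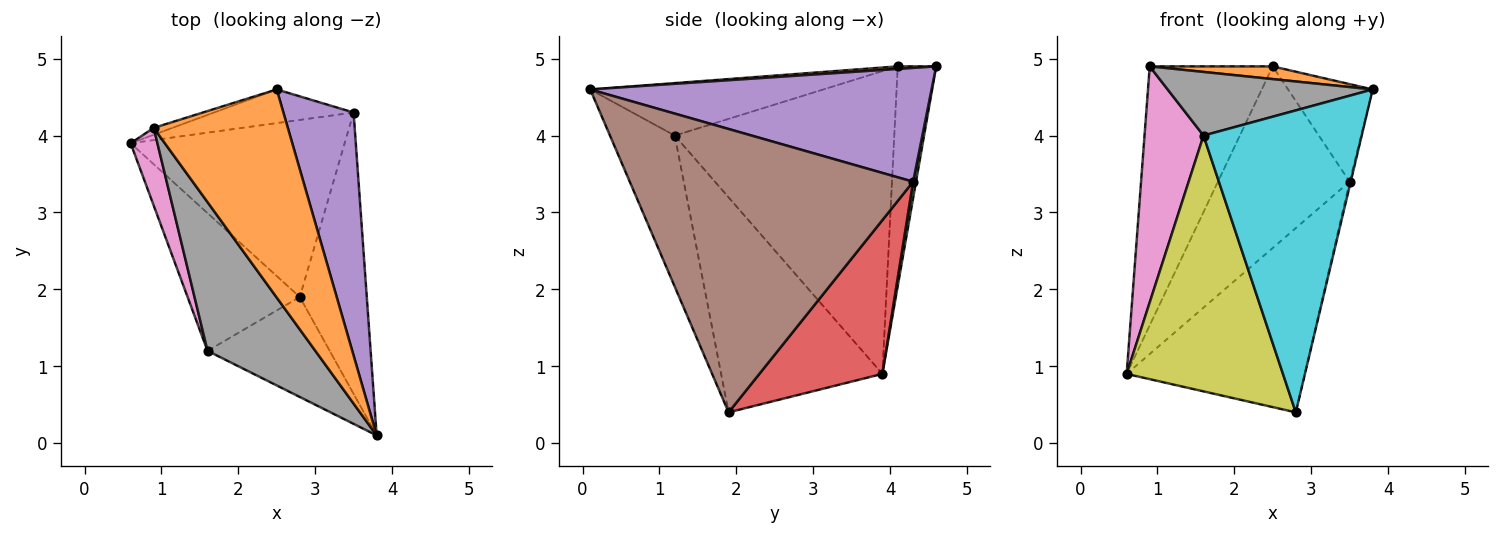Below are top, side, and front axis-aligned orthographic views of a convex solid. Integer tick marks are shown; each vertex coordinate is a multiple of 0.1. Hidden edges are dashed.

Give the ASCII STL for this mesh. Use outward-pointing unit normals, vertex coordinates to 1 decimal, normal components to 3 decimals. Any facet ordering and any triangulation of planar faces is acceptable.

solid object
 facet normal -0.298 0.954 -0.025
  outer loop
   vertex 0.9 4.1 4.9
   vertex 2.5 4.6 4.9
   vertex 0.6 3.9 0.9
  endloop
 endfacet
 facet normal 0.019 -0.061 0.998
  outer loop
   vertex 0.9 4.1 4.9
   vertex 3.8 0.1 4.6
   vertex 2.5 4.6 4.9
  endloop
 endfacet
 facet normal 0.022 0.983 -0.182
  outer loop
   vertex 3.5 4.3 3.4
   vertex 0.6 3.9 0.9
   vertex 2.5 4.6 4.9
  endloop
 endfacet
 facet normal 0.446 0.645 -0.620
  outer loop
   vertex 3.5 4.3 3.4
   vertex 2.8 1.9 0.4
   vertex 0.6 3.9 0.9
  endloop
 endfacet
 facet normal 0.833 0.206 0.514
  outer loop
   vertex 3.5 4.3 3.4
   vertex 2.5 4.6 4.9
   vertex 3.8 0.1 4.6
  endloop
 endfacet
 facet normal 0.973 0.004 -0.230
  outer loop
   vertex 3.5 4.3 3.4
   vertex 3.8 0.1 4.6
   vertex 2.8 1.9 0.4
  endloop
 endfacet
 facet normal -0.962 -0.259 0.085
  outer loop
   vertex 1.6 1.2 4.0
   vertex 0.9 4.1 4.9
   vertex 0.6 3.9 0.9
  endloop
 endfacet
 facet normal -0.408 -0.359 0.839
  outer loop
   vertex 1.6 1.2 4.0
   vertex 3.8 0.1 4.6
   vertex 0.9 4.1 4.9
  endloop
 endfacet
 facet normal -0.672 -0.652 -0.351
  outer loop
   vertex 1.6 1.2 4.0
   vertex 0.6 3.9 0.9
   vertex 2.8 1.9 0.4
  endloop
 endfacet
 facet normal -0.363 -0.885 -0.293
  outer loop
   vertex 1.6 1.2 4.0
   vertex 2.8 1.9 0.4
   vertex 3.8 0.1 4.6
  endloop
 endfacet
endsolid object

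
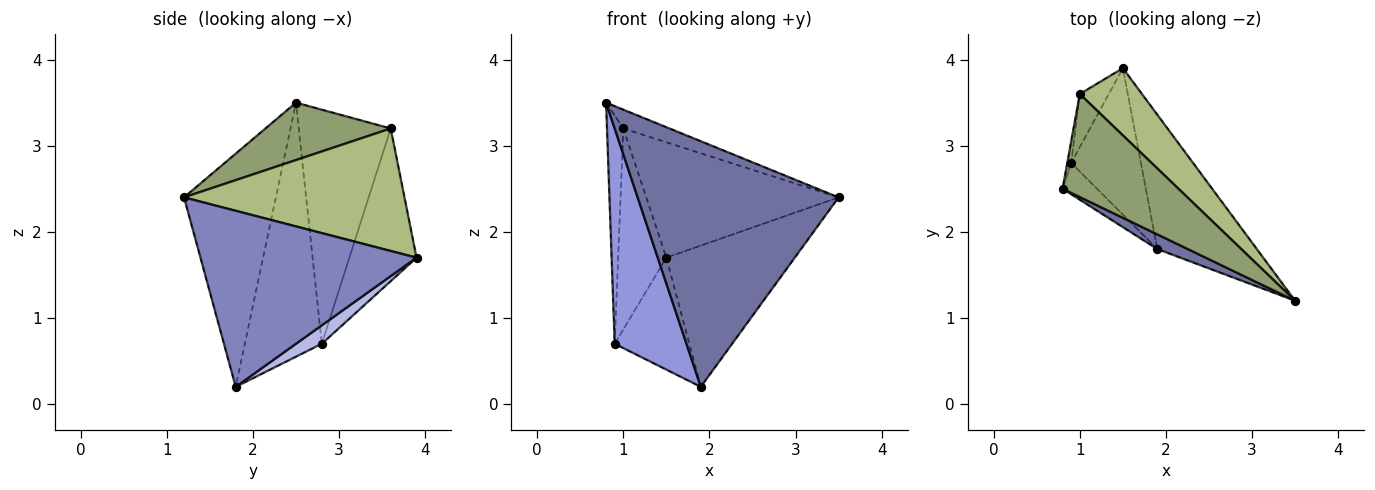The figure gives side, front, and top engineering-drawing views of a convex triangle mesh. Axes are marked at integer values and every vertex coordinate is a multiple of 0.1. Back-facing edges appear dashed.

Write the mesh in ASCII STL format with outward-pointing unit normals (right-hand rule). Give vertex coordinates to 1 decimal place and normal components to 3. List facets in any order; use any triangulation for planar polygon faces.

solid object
 facet normal -0.415 -0.908 0.054
  outer loop
   vertex 1.9 1.8 0.2
   vertex 3.5 1.2 2.4
   vertex 0.8 2.5 3.5
  endloop
 endfacet
 facet normal 0.773 0.459 -0.437
  outer loop
   vertex 1.9 1.8 0.2
   vertex 1.5 3.9 1.7
   vertex 3.5 1.2 2.4
  endloop
 endfacet
 facet normal -0.728 -0.679 -0.099
  outer loop
   vertex 0.9 2.8 0.7
   vertex 1.9 1.8 0.2
   vertex 0.8 2.5 3.5
  endloop
 endfacet
 facet normal 0.206 0.594 -0.777
  outer loop
   vertex 0.9 2.8 0.7
   vertex 1.5 3.9 1.7
   vertex 1.9 1.8 0.2
  endloop
 endfacet
 facet normal 0.438 0.162 0.884
  outer loop
   vertex 1.0 3.6 3.2
   vertex 0.8 2.5 3.5
   vertex 3.5 1.2 2.4
  endloop
 endfacet
 facet normal 0.704 0.614 0.357
  outer loop
   vertex 1.0 3.6 3.2
   vertex 3.5 1.2 2.4
   vertex 1.5 3.9 1.7
  endloop
 endfacet
 facet normal -0.985 0.175 -0.016
  outer loop
   vertex 1.0 3.6 3.2
   vertex 0.9 2.8 0.7
   vertex 0.8 2.5 3.5
  endloop
 endfacet
 facet normal -0.803 0.576 -0.152
  outer loop
   vertex 1.0 3.6 3.2
   vertex 1.5 3.9 1.7
   vertex 0.9 2.8 0.7
  endloop
 endfacet
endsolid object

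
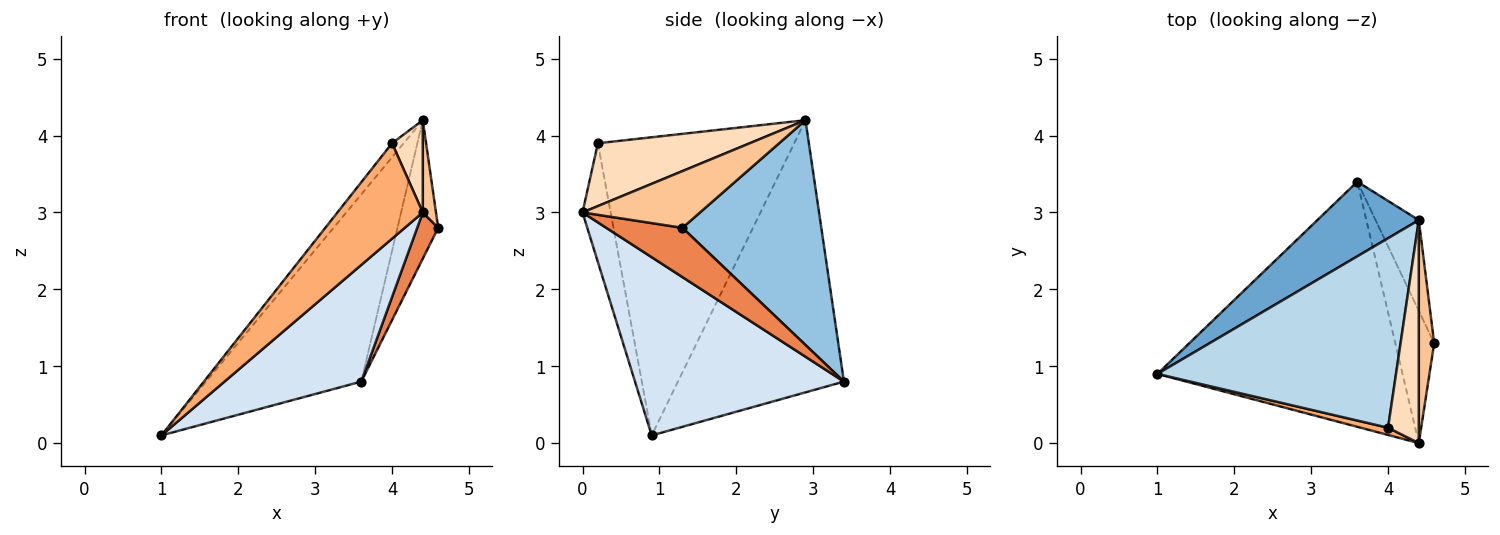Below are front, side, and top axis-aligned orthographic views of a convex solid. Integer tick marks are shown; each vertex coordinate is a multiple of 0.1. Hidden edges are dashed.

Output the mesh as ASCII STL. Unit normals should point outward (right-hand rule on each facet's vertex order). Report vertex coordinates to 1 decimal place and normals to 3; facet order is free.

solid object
 facet normal -0.705 0.659 0.263
  outer loop
   vertex 4.4 2.9 4.2
   vertex 3.6 3.4 0.8
   vertex 1.0 0.9 0.1
  endloop
 endfacet
 facet normal 0.944 0.277 -0.181
  outer loop
   vertex 4.4 2.9 4.2
   vertex 4.6 1.3 2.8
   vertex 3.6 3.4 0.8
  endloop
 endfacet
 facet normal -0.780 0.046 0.624
  outer loop
   vertex 4.0 0.2 3.9
   vertex 4.4 2.9 4.2
   vertex 1.0 0.9 0.1
  endloop
 endfacet
 facet normal 0.549 -0.359 -0.755
  outer loop
   vertex 4.4 0.0 3.0
   vertex 1.0 0.9 0.1
   vertex 3.6 3.4 0.8
  endloop
 endfacet
 facet normal 0.767 -0.211 -0.605
  outer loop
   vertex 4.4 0.0 3.0
   vertex 3.6 3.4 0.8
   vertex 4.6 1.3 2.8
  endloop
 endfacet
 facet normal -0.312 -0.947 0.072
  outer loop
   vertex 4.4 0.0 3.0
   vertex 4.0 0.2 3.9
   vertex 1.0 0.9 0.1
  endloop
 endfacet
 facet normal 0.960 -0.108 0.260
  outer loop
   vertex 4.4 0.0 3.0
   vertex 4.6 1.3 2.8
   vertex 4.4 2.9 4.2
  endloop
 endfacet
 facet normal 0.884 -0.179 0.433
  outer loop
   vertex 4.4 0.0 3.0
   vertex 4.4 2.9 4.2
   vertex 4.0 0.2 3.9
  endloop
 endfacet
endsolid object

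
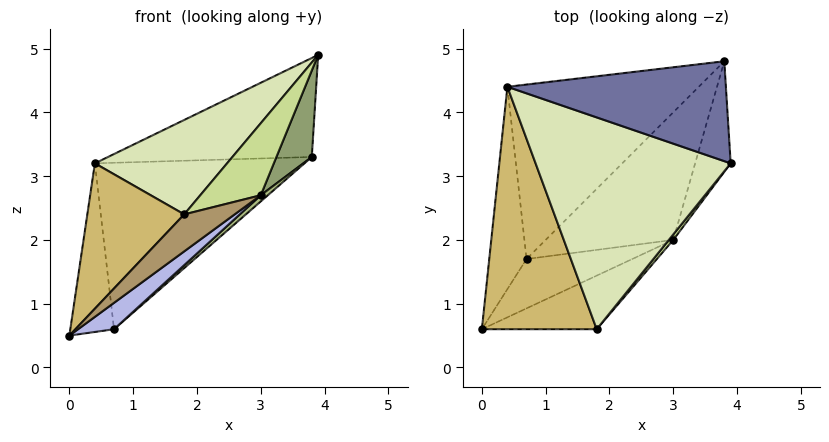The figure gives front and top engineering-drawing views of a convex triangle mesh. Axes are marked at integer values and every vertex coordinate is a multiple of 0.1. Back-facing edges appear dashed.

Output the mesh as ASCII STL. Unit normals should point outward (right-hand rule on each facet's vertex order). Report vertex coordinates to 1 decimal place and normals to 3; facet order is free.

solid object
 facet normal -0.103 0.700 0.707
  outer loop
   vertex 0.4 4.4 3.2
   vertex 3.9 3.2 4.9
   vertex 3.8 4.8 3.3
  endloop
 endfacet
 facet normal -0.667 0.477 -0.572
  outer loop
   vertex 0.4 4.4 3.2
   vertex 0.7 1.7 0.6
   vertex 0.0 0.6 0.5
  endloop
 endfacet
 facet normal -0.060 0.689 -0.722
  outer loop
   vertex 0.4 4.4 3.2
   vertex 3.8 4.8 3.3
   vertex 0.7 1.7 0.6
  endloop
 endfacet
 facet normal 0.655 -0.356 -0.666
  outer loop
   vertex 3.0 2.0 2.7
   vertex 0.0 0.6 0.5
   vertex 0.7 1.7 0.6
  endloop
 endfacet
 facet normal 0.940 -0.211 -0.269
  outer loop
   vertex 3.0 2.0 2.7
   vertex 3.8 4.8 3.3
   vertex 3.9 3.2 4.9
  endloop
 endfacet
 facet normal 0.676 -0.036 -0.736
  outer loop
   vertex 3.0 2.0 2.7
   vertex 0.7 1.7 0.6
   vertex 3.8 4.8 3.3
  endloop
 endfacet
 facet normal 0.753 -0.656 0.050
  outer loop
   vertex 1.8 0.6 2.4
   vertex 3.0 2.0 2.7
   vertex 3.9 3.2 4.9
  endloop
 endfacet
 facet normal -0.504 -0.352 0.789
  outer loop
   vertex 1.8 0.6 2.4
   vertex 3.9 3.2 4.9
   vertex 0.4 4.4 3.2
  endloop
 endfacet
 facet normal 0.656 -0.429 -0.621
  outer loop
   vertex 1.8 0.6 2.4
   vertex 0.0 0.6 0.5
   vertex 3.0 2.0 2.7
  endloop
 endfacet
 facet normal -0.671 -0.381 0.636
  outer loop
   vertex 1.8 0.6 2.4
   vertex 0.4 4.4 3.2
   vertex 0.0 0.6 0.5
  endloop
 endfacet
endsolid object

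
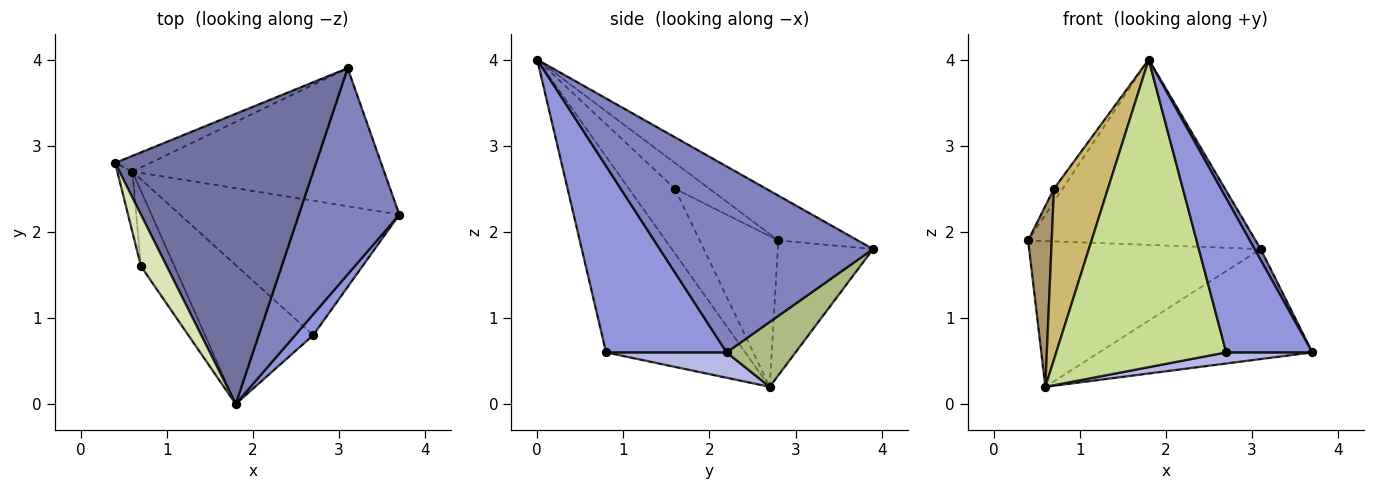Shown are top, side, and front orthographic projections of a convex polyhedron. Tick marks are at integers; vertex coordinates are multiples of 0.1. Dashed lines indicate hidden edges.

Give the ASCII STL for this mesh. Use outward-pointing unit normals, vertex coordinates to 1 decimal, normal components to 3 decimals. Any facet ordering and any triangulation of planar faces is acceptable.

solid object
 facet normal -0.185 0.529 0.828
  outer loop
   vertex 3.1 3.9 1.8
   vertex 0.4 2.8 1.9
   vertex 1.8 0.0 4.0
  endloop
 endfacet
 facet normal 0.879 -0.025 0.475
  outer loop
   vertex 3.1 3.9 1.8
   vertex 1.8 0.0 4.0
   vertex 3.7 2.2 0.6
  endloop
 endfacet
 facet normal 0.811 -0.579 0.078
  outer loop
   vertex 2.7 0.8 0.6
   vertex 3.7 2.2 0.6
   vertex 1.8 0.0 4.0
  endloop
 endfacet
 facet normal 0.115 -0.082 -0.990
  outer loop
   vertex 0.6 2.7 0.2
   vertex 3.7 2.2 0.6
   vertex 2.7 0.8 0.6
  endloop
 endfacet
 facet normal -0.379 0.920 -0.099
  outer loop
   vertex 0.6 2.7 0.2
   vertex 0.4 2.8 1.9
   vertex 3.1 3.9 1.8
  endloop
 endfacet
 facet normal 0.197 0.611 -0.767
  outer loop
   vertex 0.6 2.7 0.2
   vertex 3.1 3.9 1.8
   vertex 3.7 2.2 0.6
  endloop
 endfacet
 facet normal -0.598 -0.730 -0.330
  outer loop
   vertex 0.6 2.7 0.2
   vertex 2.7 0.8 0.6
   vertex 1.8 0.0 4.0
  endloop
 endfacet
 facet normal -0.696 0.174 0.696
  outer loop
   vertex 0.7 1.6 2.5
   vertex 1.8 0.0 4.0
   vertex 0.4 2.8 1.9
  endloop
 endfacet
 facet normal -0.953 -0.286 -0.095
  outer loop
   vertex 0.7 1.6 2.5
   vertex 0.4 2.8 1.9
   vertex 0.6 2.7 0.2
  endloop
 endfacet
 facet normal -0.615 -0.721 -0.318
  outer loop
   vertex 0.7 1.6 2.5
   vertex 0.6 2.7 0.2
   vertex 1.8 0.0 4.0
  endloop
 endfacet
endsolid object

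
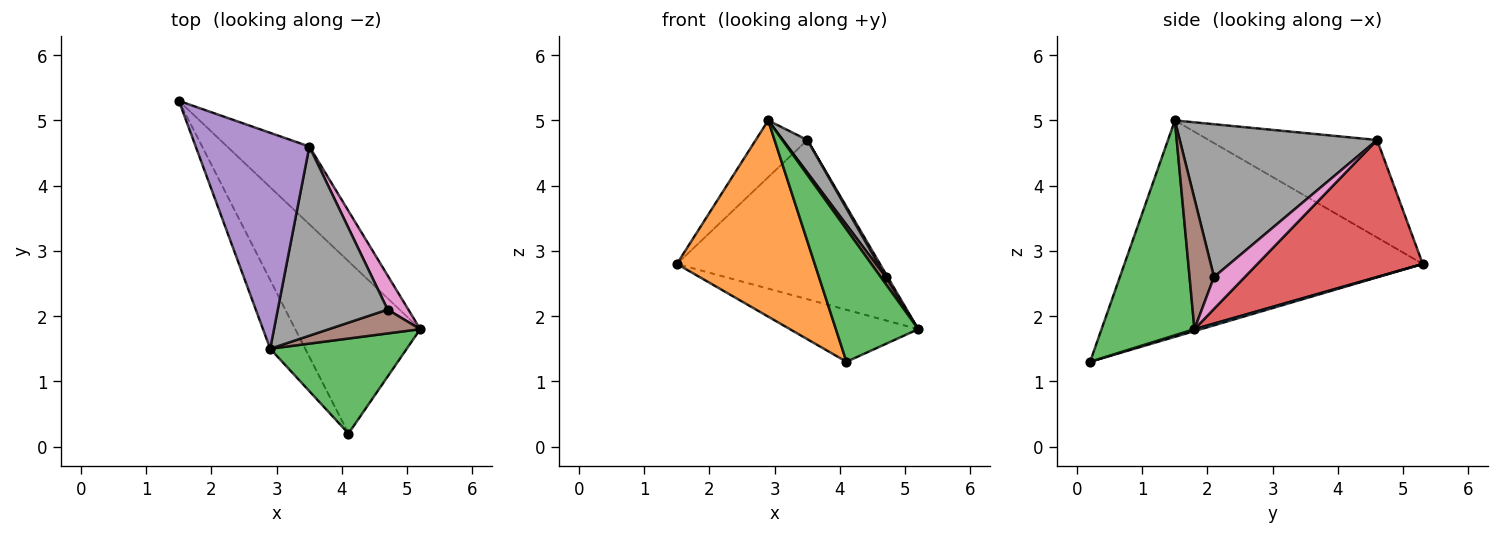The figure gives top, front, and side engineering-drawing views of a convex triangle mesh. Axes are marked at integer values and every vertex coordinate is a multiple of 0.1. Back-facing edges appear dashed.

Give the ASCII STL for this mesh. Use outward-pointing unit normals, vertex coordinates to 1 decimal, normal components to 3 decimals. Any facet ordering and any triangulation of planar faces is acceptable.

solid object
 facet normal 0.015 0.289 -0.957
  outer loop
   vertex 4.1 0.2 1.3
   vertex 1.5 5.3 2.8
   vertex 5.2 1.8 1.8
  endloop
 endfacet
 facet normal -0.898 -0.415 -0.145
  outer loop
   vertex 2.9 1.5 5.0
   vertex 1.5 5.3 2.8
   vertex 4.1 0.2 1.3
  endloop
 endfacet
 facet normal 0.676 -0.599 0.430
  outer loop
   vertex 2.9 1.5 5.0
   vertex 4.1 0.2 1.3
   vertex 5.2 1.8 1.8
  endloop
 endfacet
 facet normal 0.590 0.725 -0.354
  outer loop
   vertex 3.5 4.6 4.7
   vertex 5.2 1.8 1.8
   vertex 1.5 5.3 2.8
  endloop
 endfacet
 facet normal -0.639 0.196 0.744
  outer loop
   vertex 3.5 4.6 4.7
   vertex 1.5 5.3 2.8
   vertex 2.9 1.5 5.0
  endloop
 endfacet
 facet normal 0.808 -0.162 0.566
  outer loop
   vertex 4.7 2.1 2.6
   vertex 2.9 1.5 5.0
   vertex 5.2 1.8 1.8
  endloop
 endfacet
 facet normal 0.837 -0.055 0.544
  outer loop
   vertex 4.7 2.1 2.6
   vertex 5.2 1.8 1.8
   vertex 3.5 4.6 4.7
  endloop
 endfacet
 facet normal 0.808 -0.100 0.581
  outer loop
   vertex 4.7 2.1 2.6
   vertex 3.5 4.6 4.7
   vertex 2.9 1.5 5.0
  endloop
 endfacet
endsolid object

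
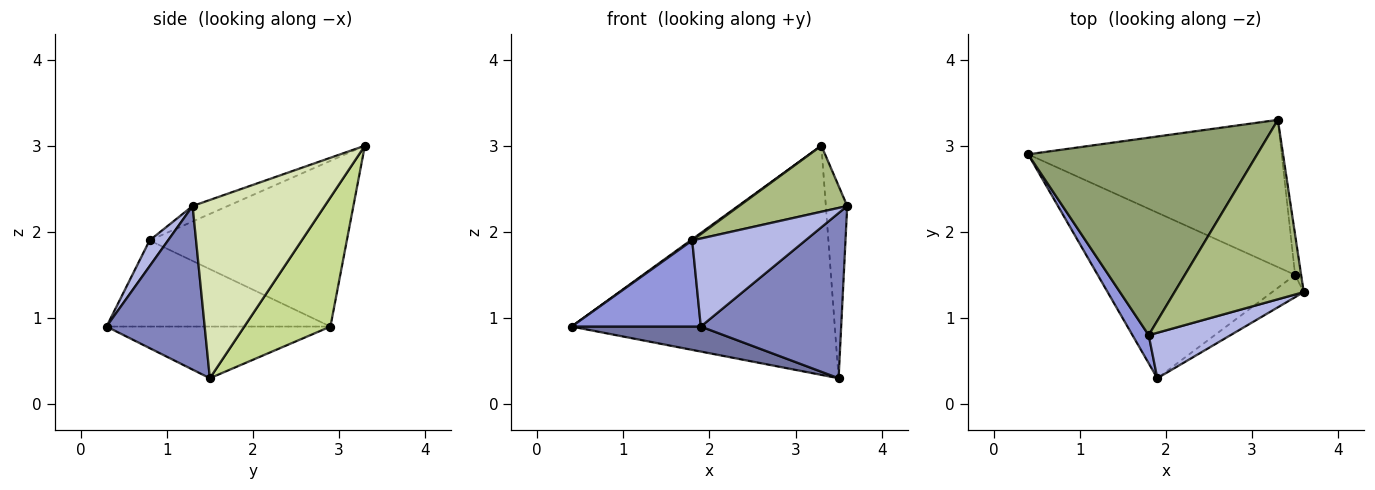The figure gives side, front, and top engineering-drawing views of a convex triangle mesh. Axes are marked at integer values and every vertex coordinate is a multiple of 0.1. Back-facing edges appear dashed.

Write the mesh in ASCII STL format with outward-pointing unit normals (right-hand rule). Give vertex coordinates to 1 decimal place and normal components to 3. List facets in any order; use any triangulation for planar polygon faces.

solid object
 facet normal -0.251 -0.145 -0.957
  outer loop
   vertex 3.5 1.5 0.3
   vertex 1.9 0.3 0.9
   vertex 0.4 2.9 0.9
  endloop
 endfacet
 facet normal 0.570 -0.815 -0.110
  outer loop
   vertex 3.5 1.5 0.3
   vertex 3.6 1.3 2.3
   vertex 1.9 0.3 0.9
  endloop
 endfacet
 facet normal -0.855 -0.493 0.161
  outer loop
   vertex 1.8 0.8 1.9
   vertex 0.4 2.9 0.9
   vertex 1.9 0.3 0.9
  endloop
 endfacet
 facet normal 0.143 -0.879 0.454
  outer loop
   vertex 1.8 0.8 1.9
   vertex 1.9 0.3 0.9
   vertex 3.6 1.3 2.3
  endloop
 endfacet
 facet normal -0.586 -0.005 0.810
  outer loop
   vertex 3.3 3.3 3.0
   vertex 0.4 2.9 0.9
   vertex 1.8 0.8 1.9
  endloop
 endfacet
 facet normal -0.112 -0.343 0.933
  outer loop
   vertex 3.3 3.3 3.0
   vertex 1.8 0.8 1.9
   vertex 3.6 1.3 2.3
  endloop
 endfacet
 facet normal 0.265 0.811 -0.521
  outer loop
   vertex 3.3 3.3 3.0
   vertex 3.5 1.5 0.3
   vertex 0.4 2.9 0.9
  endloop
 endfacet
 facet normal 0.987 0.160 -0.033
  outer loop
   vertex 3.3 3.3 3.0
   vertex 3.6 1.3 2.3
   vertex 3.5 1.5 0.3
  endloop
 endfacet
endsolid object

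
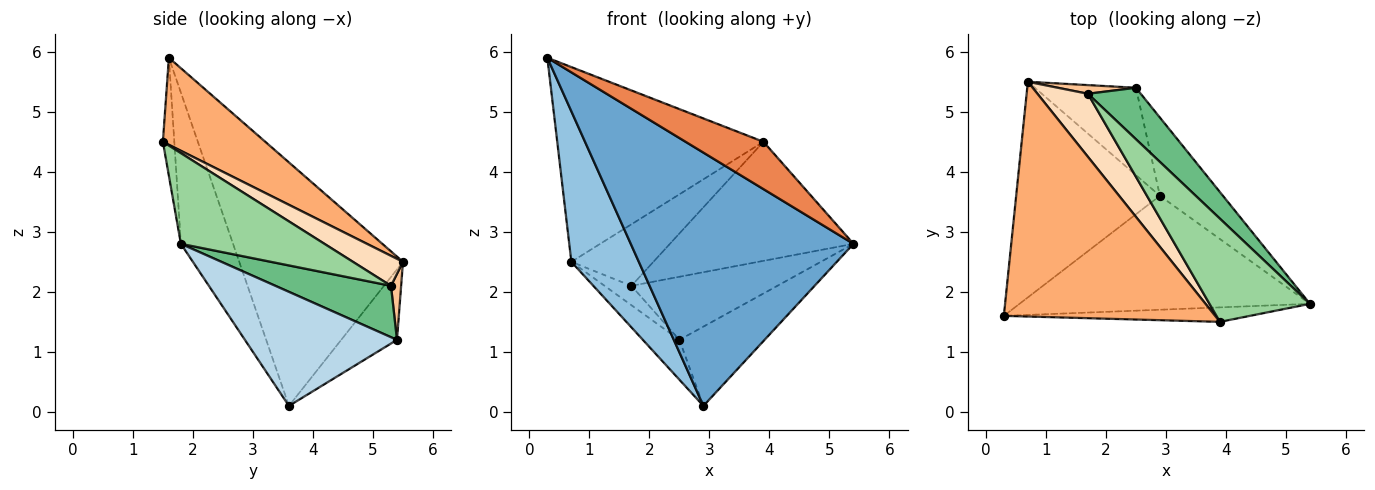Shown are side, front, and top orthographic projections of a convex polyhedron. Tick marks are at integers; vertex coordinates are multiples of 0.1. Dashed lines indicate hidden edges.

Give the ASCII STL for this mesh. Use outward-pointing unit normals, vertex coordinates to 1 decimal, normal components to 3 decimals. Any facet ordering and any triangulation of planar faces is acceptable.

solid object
 facet normal -0.209 -0.892 -0.401
  outer loop
   vertex 2.9 3.6 0.1
   vertex 5.4 1.8 2.8
   vertex 0.3 1.6 5.9
  endloop
 endfacet
 facet normal -0.812 -0.334 -0.479
  outer loop
   vertex 2.9 3.6 0.1
   vertex 0.3 1.6 5.9
   vertex 0.7 5.5 2.5
  endloop
 endfacet
 facet normal 0.786 0.440 -0.434
  outer loop
   vertex 2.5 5.4 1.2
   vertex 5.4 1.8 2.8
   vertex 2.9 3.6 0.1
  endloop
 endfacet
 facet normal -0.535 0.351 -0.768
  outer loop
   vertex 2.5 5.4 1.2
   vertex 2.9 3.6 0.1
   vertex 0.7 5.5 2.5
  endloop
 endfacet
 facet normal -0.139 -0.947 -0.290
  outer loop
   vertex 3.9 1.5 4.5
   vertex 0.3 1.6 5.9
   vertex 5.4 1.8 2.8
  endloop
 endfacet
 facet normal 0.302 0.609 0.734
  outer loop
   vertex 3.9 1.5 4.5
   vertex 0.7 5.5 2.5
   vertex 0.3 1.6 5.9
  endloop
 endfacet
 facet normal 0.327 0.862 0.387
  outer loop
   vertex 1.7 5.3 2.1
   vertex 2.5 5.4 1.2
   vertex 0.7 5.5 2.5
  endloop
 endfacet
 facet normal 0.392 0.643 0.658
  outer loop
   vertex 1.7 5.3 2.1
   vertex 0.7 5.5 2.5
   vertex 3.9 1.5 4.5
  endloop
 endfacet
 facet normal 0.523 0.661 0.538
  outer loop
   vertex 1.7 5.3 2.1
   vertex 5.4 1.8 2.8
   vertex 2.5 5.4 1.2
  endloop
 endfacet
 facet normal 0.509 0.651 0.564
  outer loop
   vertex 1.7 5.3 2.1
   vertex 3.9 1.5 4.5
   vertex 5.4 1.8 2.8
  endloop
 endfacet
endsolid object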